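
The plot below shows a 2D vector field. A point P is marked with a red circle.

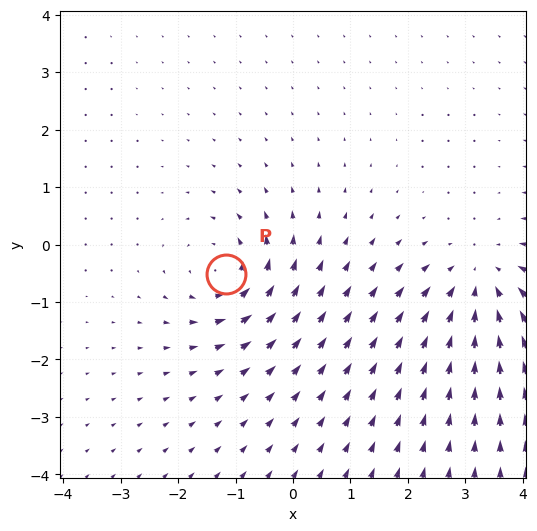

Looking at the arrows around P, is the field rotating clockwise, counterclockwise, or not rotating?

counterclockwise

Near P at (-1.2, -0.5) the arrows circulate counterclockwise. The curl (z-component) there is about +5; positive curl means counterclockwise rotation.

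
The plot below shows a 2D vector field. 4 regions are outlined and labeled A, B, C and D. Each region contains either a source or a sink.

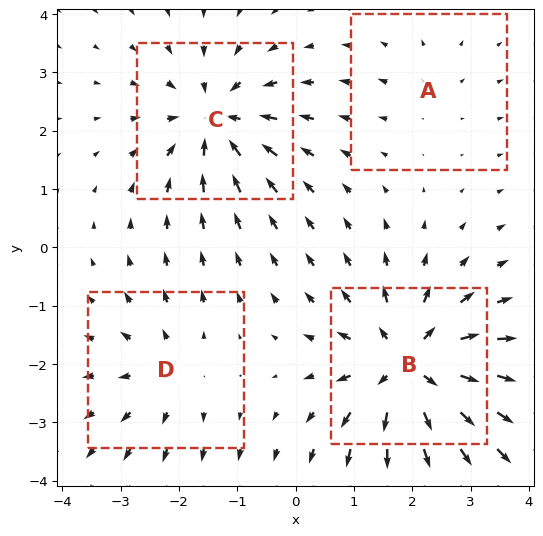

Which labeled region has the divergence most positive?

B

Divergence at each region's feature centre — A: about +2, B: about +7, C: about -6, D: about +4. Region B is most positive.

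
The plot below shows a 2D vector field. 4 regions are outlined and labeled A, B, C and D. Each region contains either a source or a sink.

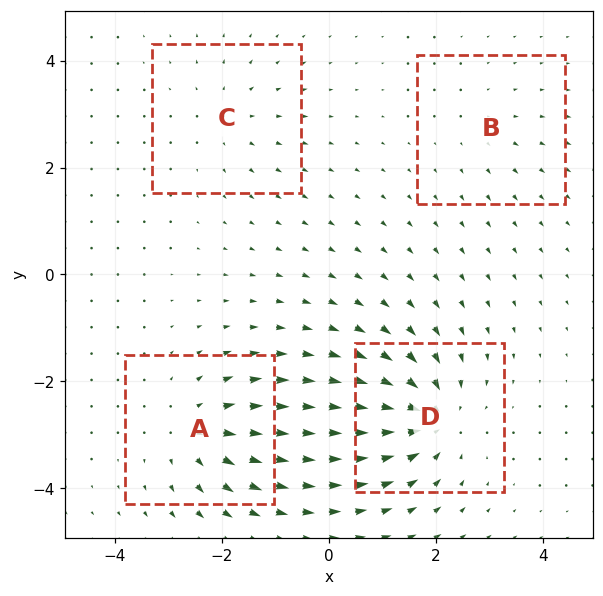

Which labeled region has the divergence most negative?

D

Divergence at each region's feature centre — A: about +6, B: about +2, C: about +4, D: about -8. Region D is most negative.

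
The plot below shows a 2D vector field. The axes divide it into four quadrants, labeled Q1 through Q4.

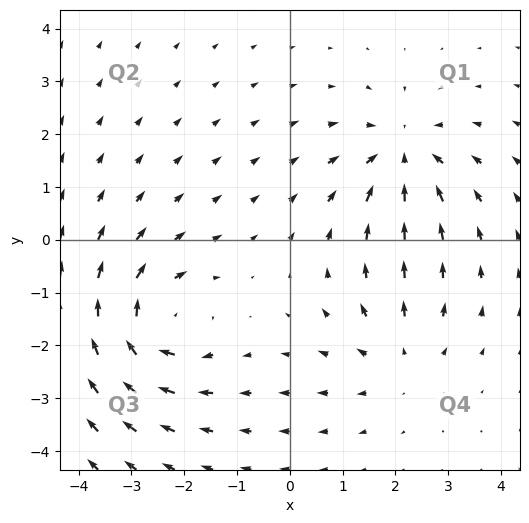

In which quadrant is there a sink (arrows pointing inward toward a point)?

Q1

The sink sits at approximately (2.1, 1.6), which lies in quadrant Q1. The divergence there is about -4, negative as expected for a sink.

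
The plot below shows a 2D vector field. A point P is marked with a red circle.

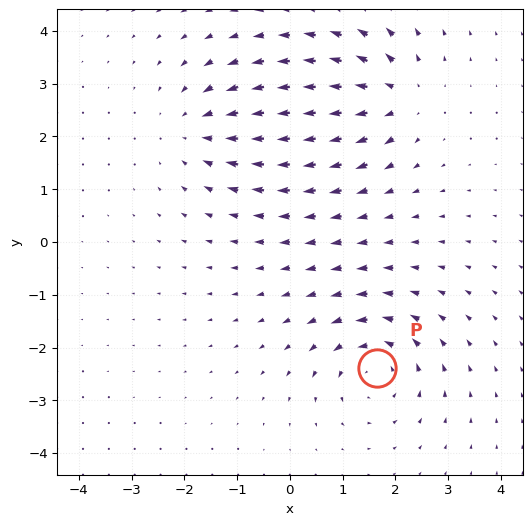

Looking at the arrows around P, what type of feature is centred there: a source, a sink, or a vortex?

vortex

At P (1.6, -2.4) the arrows circulate counterclockwise. Divergence ≈0, curl about +5 — near-zero divergence with nonzero curl is a vortex.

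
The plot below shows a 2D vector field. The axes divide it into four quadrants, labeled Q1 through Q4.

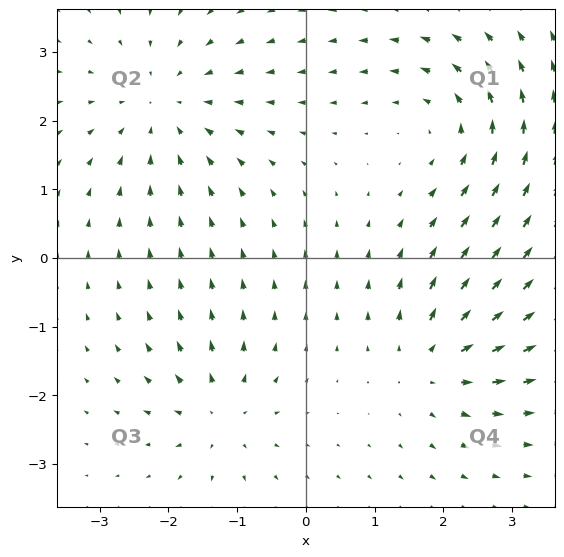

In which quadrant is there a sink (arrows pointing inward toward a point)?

The sink sits at approximately (-2.1, 2.2), which lies in quadrant Q2. The divergence there is about -4, negative as expected for a sink.

Q2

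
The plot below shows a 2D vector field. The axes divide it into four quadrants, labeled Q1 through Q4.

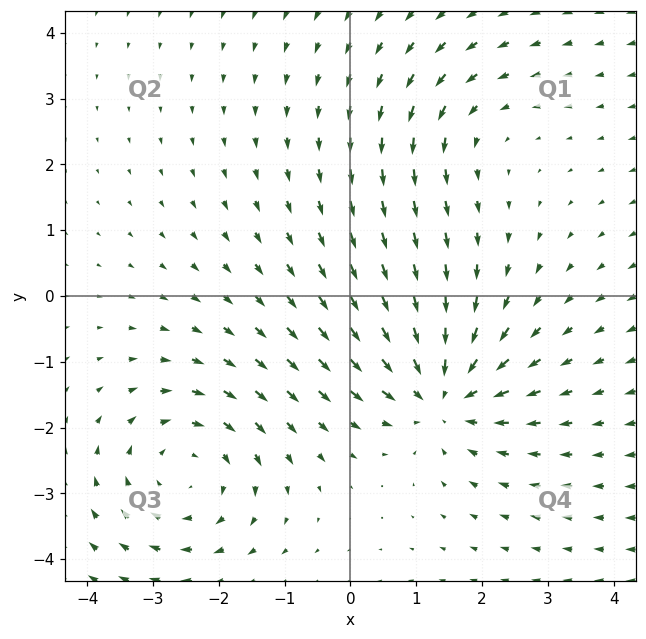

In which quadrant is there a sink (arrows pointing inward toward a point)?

The sink sits at approximately (1.4, -1.5), which lies in quadrant Q4. The divergence there is about -5, negative as expected for a sink.

Q4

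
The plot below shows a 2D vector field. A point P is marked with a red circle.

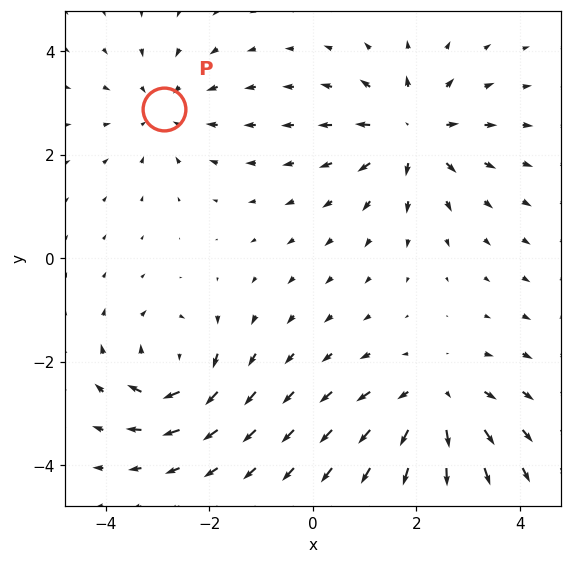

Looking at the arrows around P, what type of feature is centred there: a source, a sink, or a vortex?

At P (-2.9, 2.9) the arrows converge inward. Divergence about -3, curl ≈0 — negative divergence with near-zero curl is a sink.

sink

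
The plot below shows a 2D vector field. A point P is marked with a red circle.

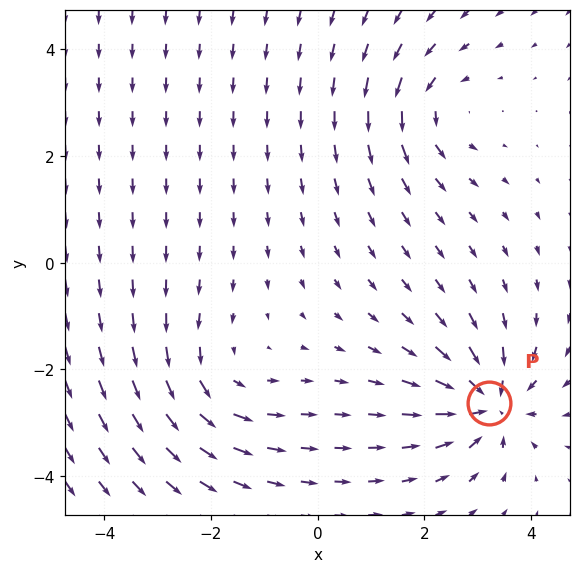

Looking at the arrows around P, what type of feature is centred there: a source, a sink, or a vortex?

sink

At P (3.2, -2.6) the arrows converge inward. Divergence about -6, curl ≈0 — negative divergence with near-zero curl is a sink.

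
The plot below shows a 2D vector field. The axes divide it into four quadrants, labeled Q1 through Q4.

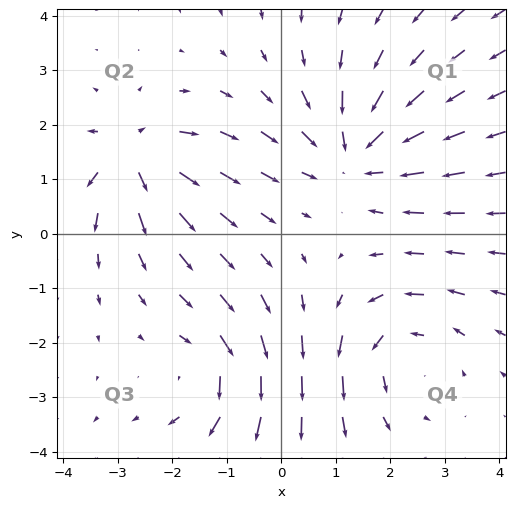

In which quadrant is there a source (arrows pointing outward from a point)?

The source sits at approximately (-2.7, 1.4), which lies in quadrant Q2. The divergence there is about +5, positive as expected for a source.

Q2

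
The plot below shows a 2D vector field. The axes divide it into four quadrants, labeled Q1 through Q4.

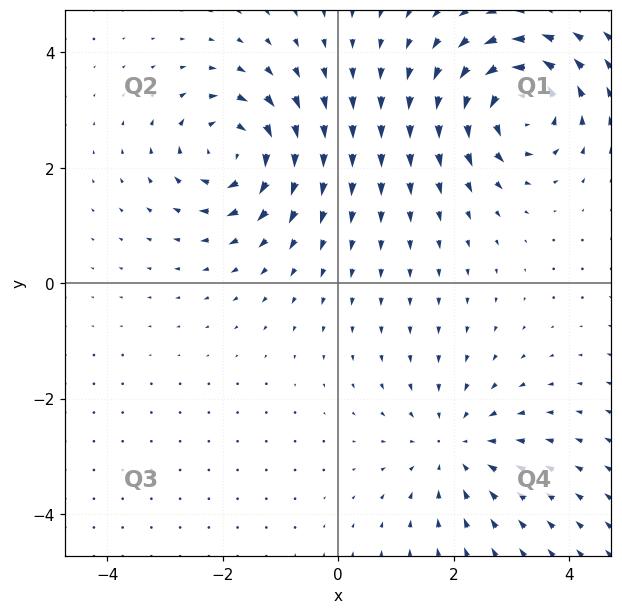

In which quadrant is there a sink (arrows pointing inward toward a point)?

Q4

The sink sits at approximately (2.0, -2.8), which lies in quadrant Q4. The divergence there is about -3, negative as expected for a sink.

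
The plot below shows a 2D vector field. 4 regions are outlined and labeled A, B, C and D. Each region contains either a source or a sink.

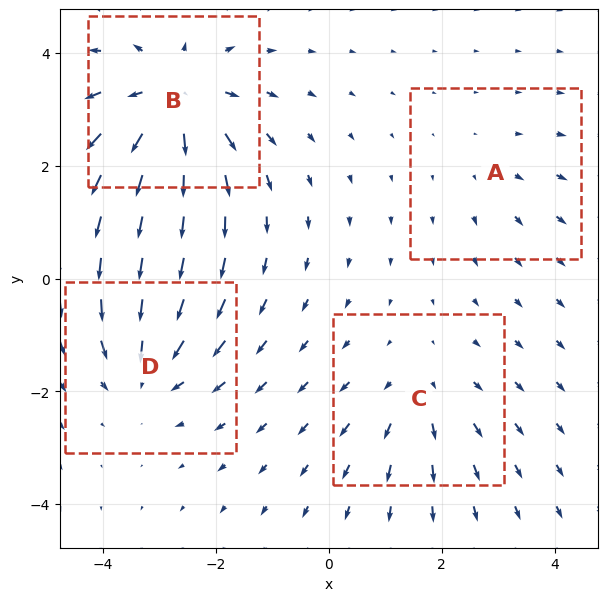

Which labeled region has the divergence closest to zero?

A

Divergence at each region's feature centre — A: about +2, B: about +6, C: about +3, D: about -4. Region A is closest to zero.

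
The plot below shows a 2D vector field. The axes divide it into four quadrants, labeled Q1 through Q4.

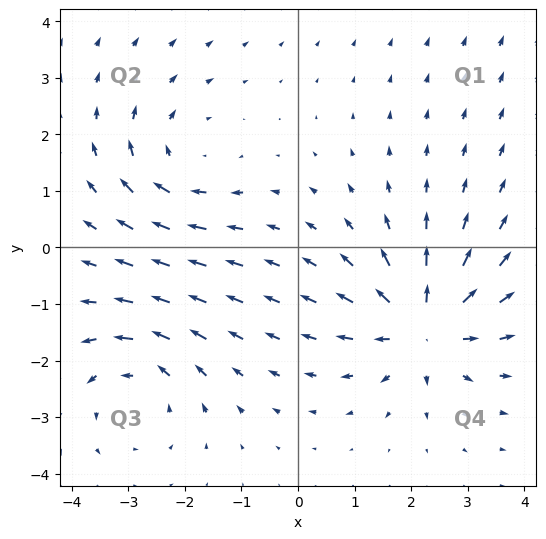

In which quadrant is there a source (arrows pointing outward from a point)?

The source sits at approximately (2.2, -1.4), which lies in quadrant Q4. The divergence there is about +6, positive as expected for a source.

Q4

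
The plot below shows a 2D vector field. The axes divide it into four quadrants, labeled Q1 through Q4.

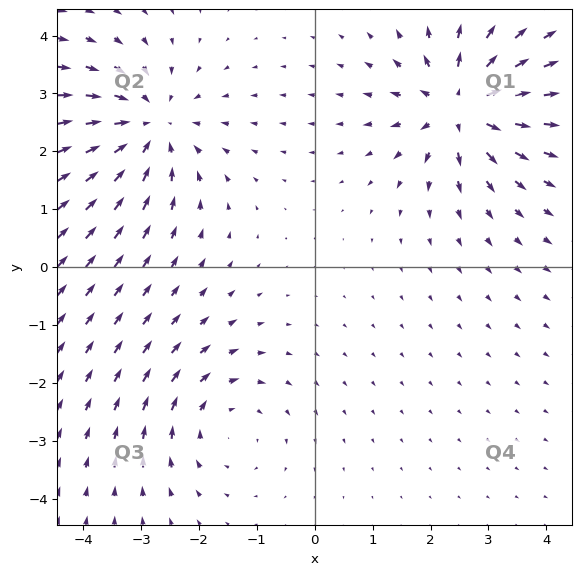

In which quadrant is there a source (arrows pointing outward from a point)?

The source sits at approximately (2.5, 2.8), which lies in quadrant Q1. The divergence there is about +6, positive as expected for a source.

Q1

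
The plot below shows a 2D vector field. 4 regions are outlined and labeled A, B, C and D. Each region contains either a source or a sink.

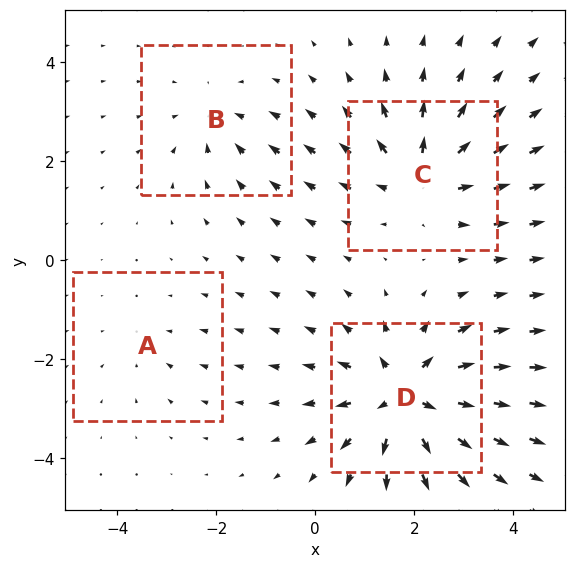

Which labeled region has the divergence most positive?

Divergence at each region's feature centre — A: about -2, B: about -3, C: about +5, D: about +7. Region D is most positive.

D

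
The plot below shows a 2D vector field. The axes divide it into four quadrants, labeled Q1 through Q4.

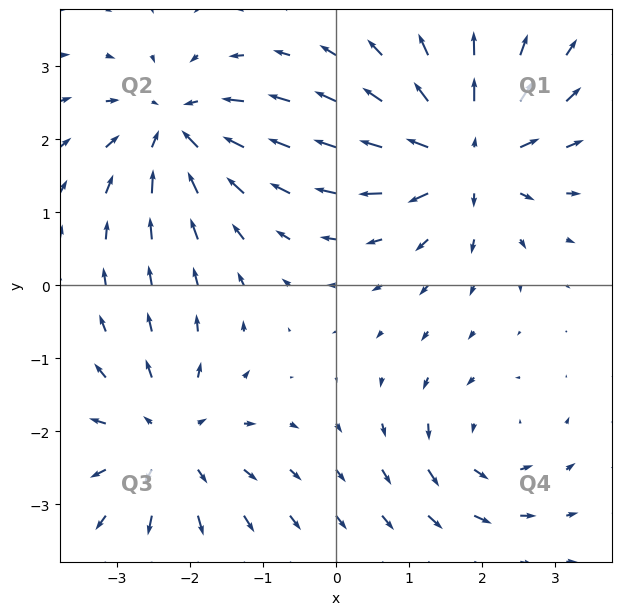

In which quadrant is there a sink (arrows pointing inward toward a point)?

Q2

The sink sits at approximately (-2.2, 2.2), which lies in quadrant Q2. The divergence there is about -5, negative as expected for a sink.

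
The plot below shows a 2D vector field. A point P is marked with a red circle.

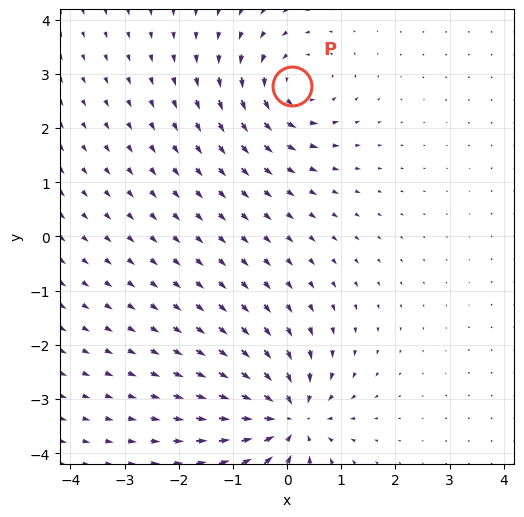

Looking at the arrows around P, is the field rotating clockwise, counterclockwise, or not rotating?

Near P at (0.1, 2.8) the arrows circulate counterclockwise. The curl (z-component) there is about +4; positive curl means counterclockwise rotation.

counterclockwise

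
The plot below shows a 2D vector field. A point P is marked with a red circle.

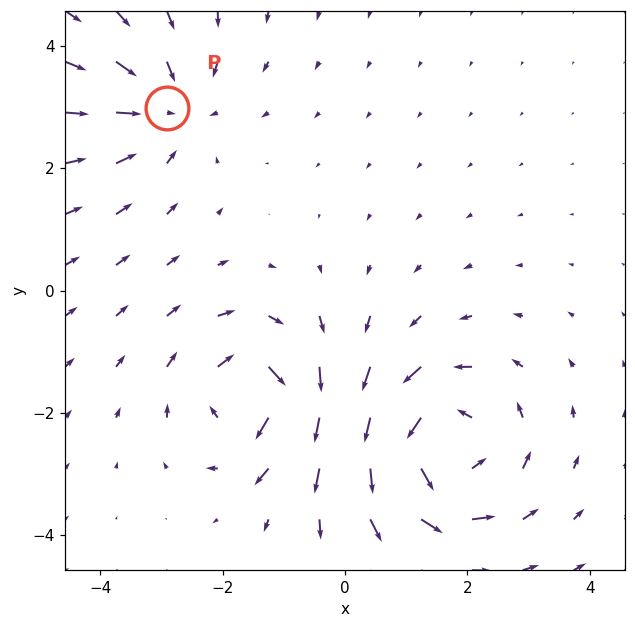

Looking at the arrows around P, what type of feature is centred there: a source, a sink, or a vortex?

At P (-2.9, 3.0) the arrows converge inward. Divergence about -3, curl ≈0 — negative divergence with near-zero curl is a sink.

sink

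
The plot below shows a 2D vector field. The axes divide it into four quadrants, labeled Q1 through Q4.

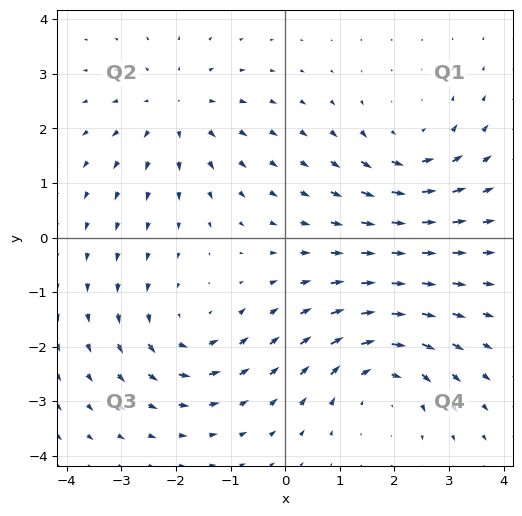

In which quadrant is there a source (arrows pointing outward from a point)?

Q2

The source sits at approximately (-2.0, 2.3), which lies in quadrant Q2. The divergence there is about +4, positive as expected for a source.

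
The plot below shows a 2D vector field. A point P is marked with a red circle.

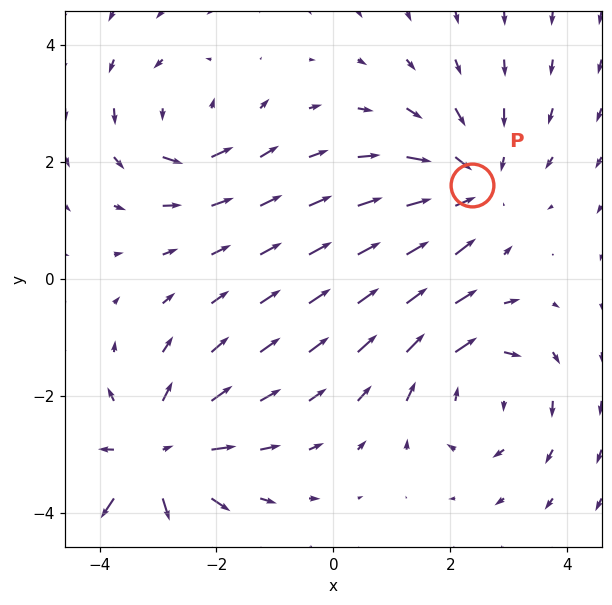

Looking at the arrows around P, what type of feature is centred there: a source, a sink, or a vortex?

sink

At P (2.4, 1.6) the arrows converge inward. Divergence about -3, curl ≈0 — negative divergence with near-zero curl is a sink.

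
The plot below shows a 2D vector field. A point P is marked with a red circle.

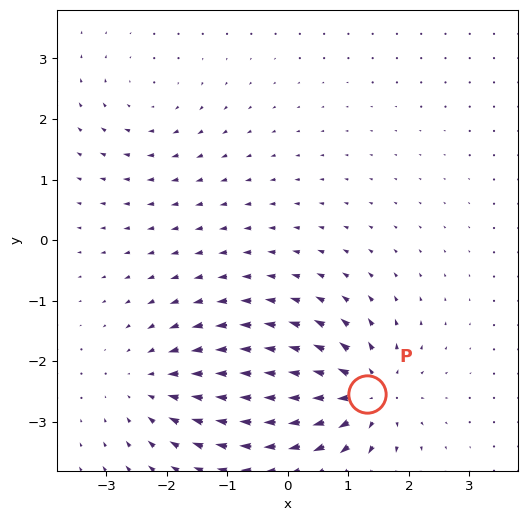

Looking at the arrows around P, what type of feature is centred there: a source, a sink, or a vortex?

source

At P (1.3, -2.5) the arrows spread outward. Divergence about +7, curl ≈0 — positive divergence with near-zero curl is a source.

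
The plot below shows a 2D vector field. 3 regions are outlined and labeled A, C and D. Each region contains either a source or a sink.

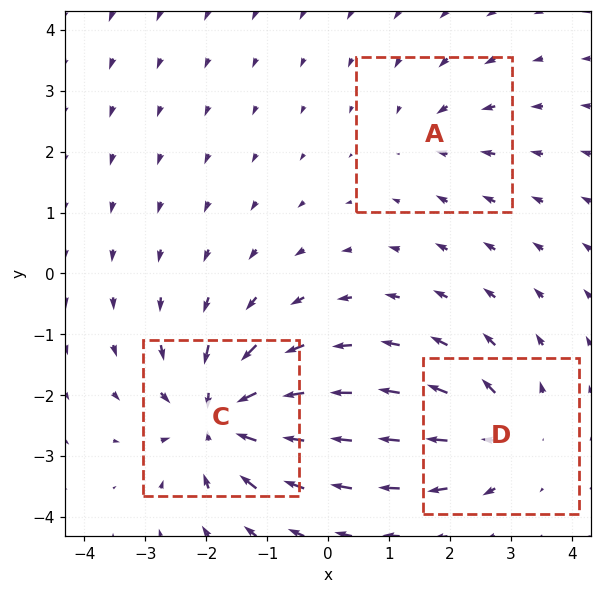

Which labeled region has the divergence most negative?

Divergence at each region's feature centre — A: about -2, C: about -6, D: about +4. Region C is most negative.

C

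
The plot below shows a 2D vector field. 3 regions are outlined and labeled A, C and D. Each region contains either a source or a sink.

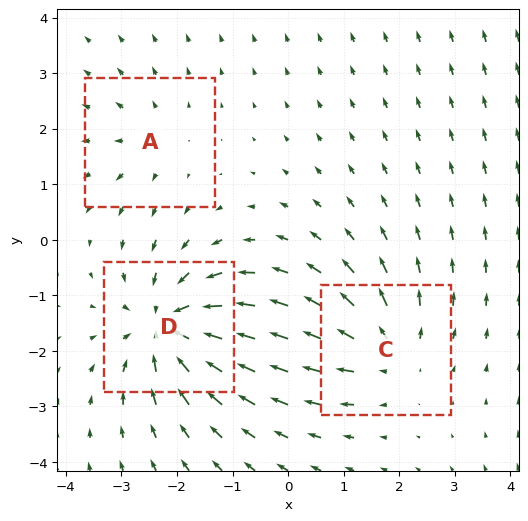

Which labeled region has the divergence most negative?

D

Divergence at each region's feature centre — A: about +2, C: about +4, D: about -5. Region D is most negative.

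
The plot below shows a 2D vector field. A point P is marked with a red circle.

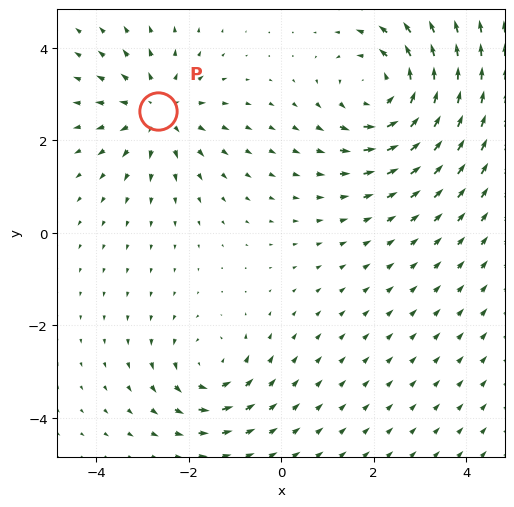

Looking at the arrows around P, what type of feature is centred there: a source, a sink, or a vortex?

source

At P (-2.7, 2.6) the arrows spread outward. Divergence about +3, curl ≈0 — positive divergence with near-zero curl is a source.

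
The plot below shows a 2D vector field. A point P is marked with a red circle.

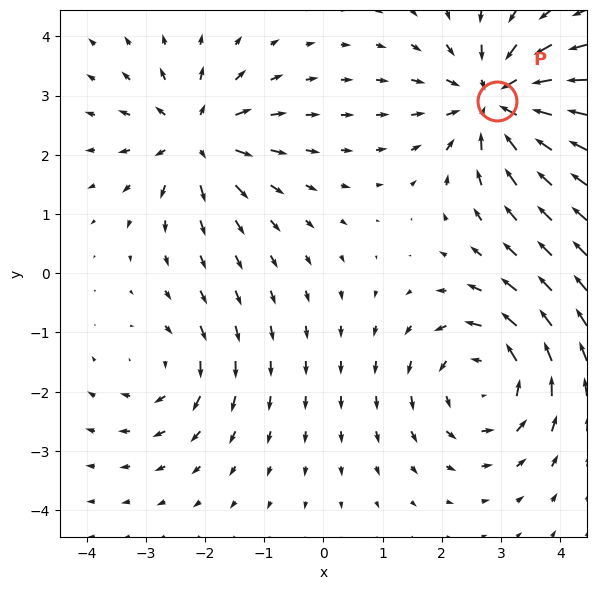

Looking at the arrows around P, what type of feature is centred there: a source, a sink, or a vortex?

sink

At P (2.9, 2.9) the arrows converge inward. Divergence about -5, curl ≈0 — negative divergence with near-zero curl is a sink.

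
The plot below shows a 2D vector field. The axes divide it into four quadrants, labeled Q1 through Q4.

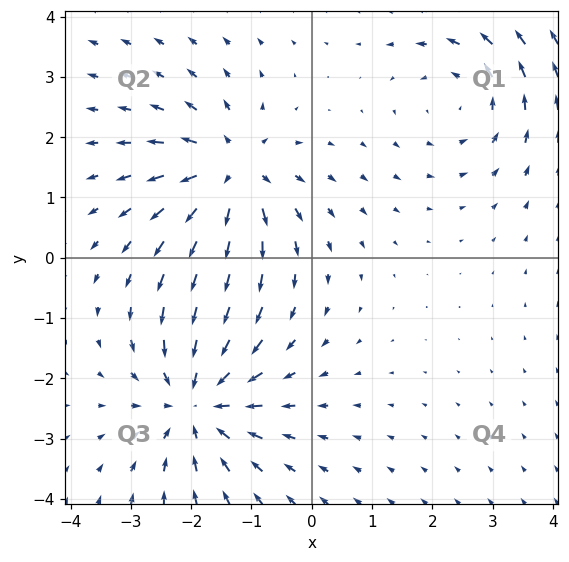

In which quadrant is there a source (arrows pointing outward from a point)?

The source sits at approximately (-1.3, 1.4), which lies in quadrant Q2. The divergence there is about +4, positive as expected for a source.

Q2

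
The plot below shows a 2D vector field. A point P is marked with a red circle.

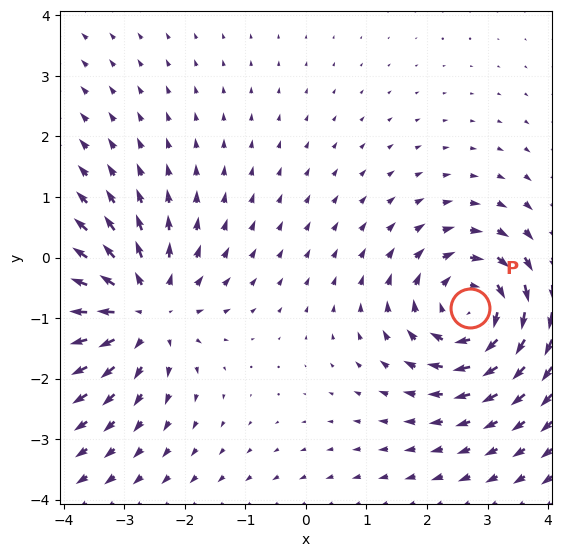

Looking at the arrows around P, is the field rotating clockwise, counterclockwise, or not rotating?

clockwise

Near P at (2.7, -0.8) the arrows circulate clockwise. The curl (z-component) there is about -3; negative curl means clockwise rotation.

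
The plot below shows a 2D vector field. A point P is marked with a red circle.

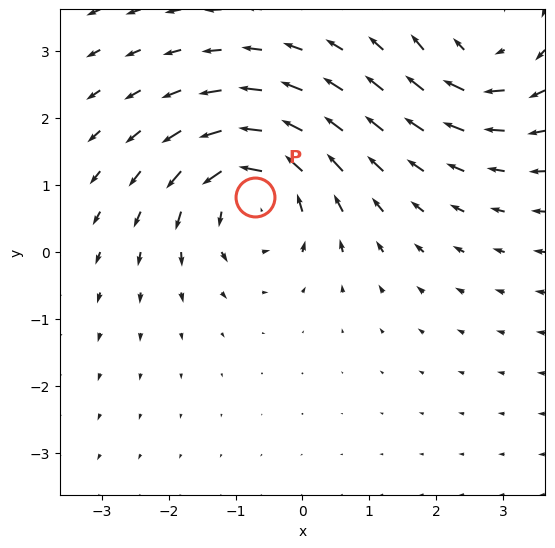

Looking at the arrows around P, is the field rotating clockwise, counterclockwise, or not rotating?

Near P at (-0.7, 0.8) the arrows circulate counterclockwise. The curl (z-component) there is about +5; positive curl means counterclockwise rotation.

counterclockwise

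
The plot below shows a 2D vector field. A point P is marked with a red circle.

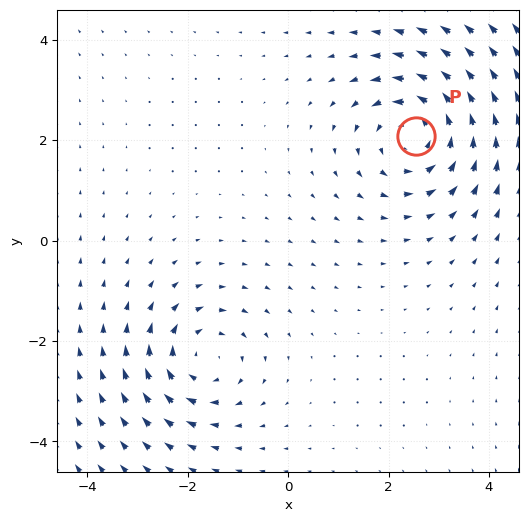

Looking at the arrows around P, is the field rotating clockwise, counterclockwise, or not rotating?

Near P at (2.5, 2.1) the arrows circulate counterclockwise. The curl (z-component) there is about +4; positive curl means counterclockwise rotation.

counterclockwise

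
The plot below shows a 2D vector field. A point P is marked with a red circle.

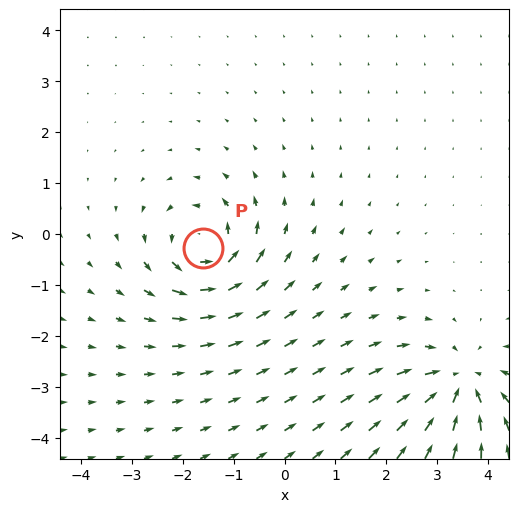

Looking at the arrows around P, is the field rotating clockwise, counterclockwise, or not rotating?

Near P at (-1.6, -0.3) the arrows circulate counterclockwise. The curl (z-component) there is about +4; positive curl means counterclockwise rotation.

counterclockwise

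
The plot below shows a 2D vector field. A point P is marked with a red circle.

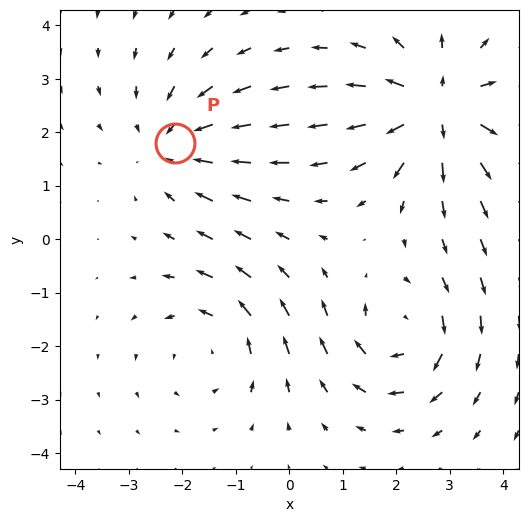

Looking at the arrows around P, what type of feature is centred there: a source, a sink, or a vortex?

sink

At P (-2.1, 1.8) the arrows converge inward. Divergence about -3, curl ≈0 — negative divergence with near-zero curl is a sink.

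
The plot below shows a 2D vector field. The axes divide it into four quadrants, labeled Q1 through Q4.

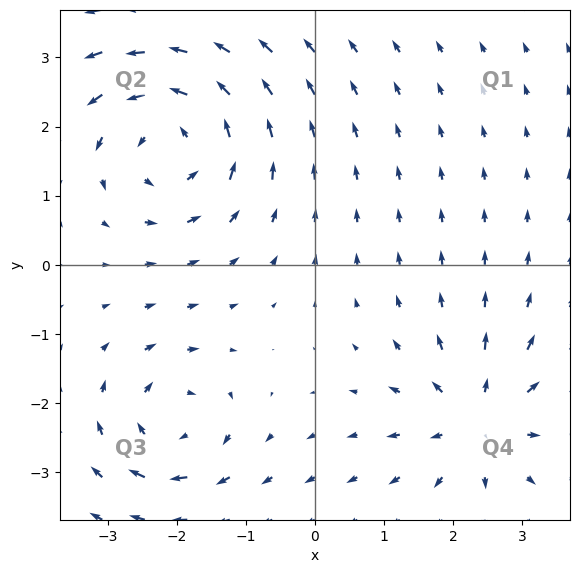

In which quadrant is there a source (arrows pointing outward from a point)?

Q4

The source sits at approximately (2.4, -2.2), which lies in quadrant Q4. The divergence there is about +4, positive as expected for a source.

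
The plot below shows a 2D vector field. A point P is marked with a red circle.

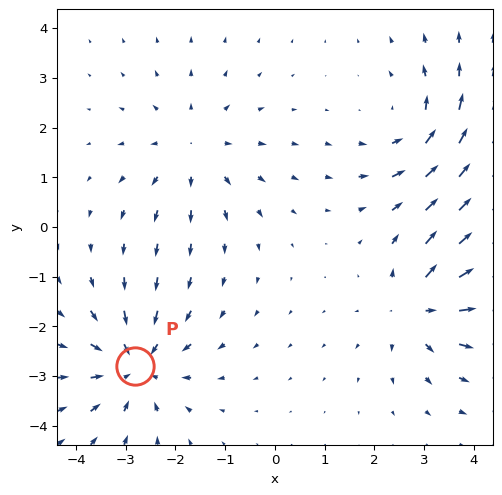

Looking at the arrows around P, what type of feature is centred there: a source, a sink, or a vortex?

sink

At P (-2.8, -2.8) the arrows converge inward. Divergence about -5, curl ≈0 — negative divergence with near-zero curl is a sink.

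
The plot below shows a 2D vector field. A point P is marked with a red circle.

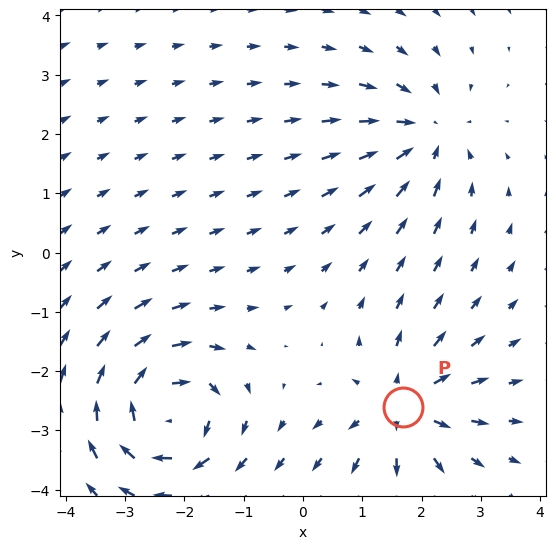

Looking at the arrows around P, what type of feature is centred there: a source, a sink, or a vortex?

source

At P (1.7, -2.6) the arrows spread outward. Divergence about +4, curl ≈0 — positive divergence with near-zero curl is a source.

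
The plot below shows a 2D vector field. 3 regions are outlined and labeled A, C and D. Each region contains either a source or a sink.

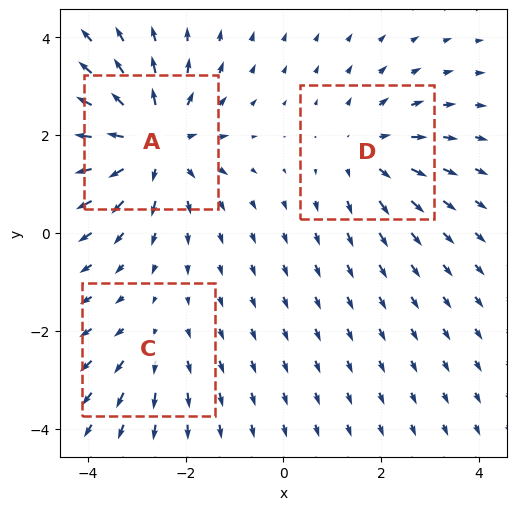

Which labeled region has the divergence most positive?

A

Divergence at each region's feature centre — A: about +5, C: about +2, D: about +3. Region A is most positive.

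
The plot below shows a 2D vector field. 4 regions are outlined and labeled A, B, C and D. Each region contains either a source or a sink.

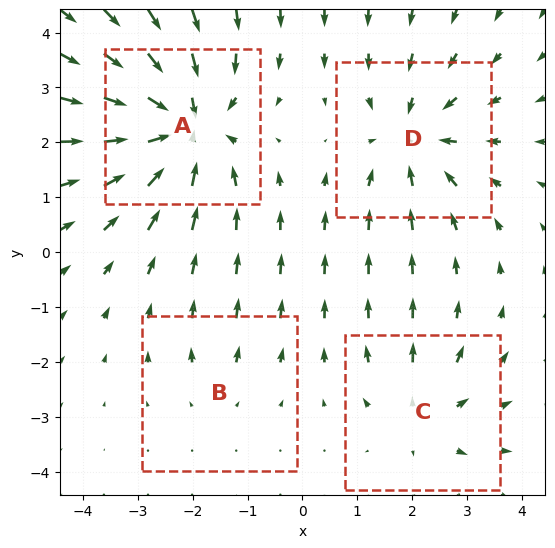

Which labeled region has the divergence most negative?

A

Divergence at each region's feature centre — A: about -6, B: about +2, C: about +3, D: about -4. Region A is most negative.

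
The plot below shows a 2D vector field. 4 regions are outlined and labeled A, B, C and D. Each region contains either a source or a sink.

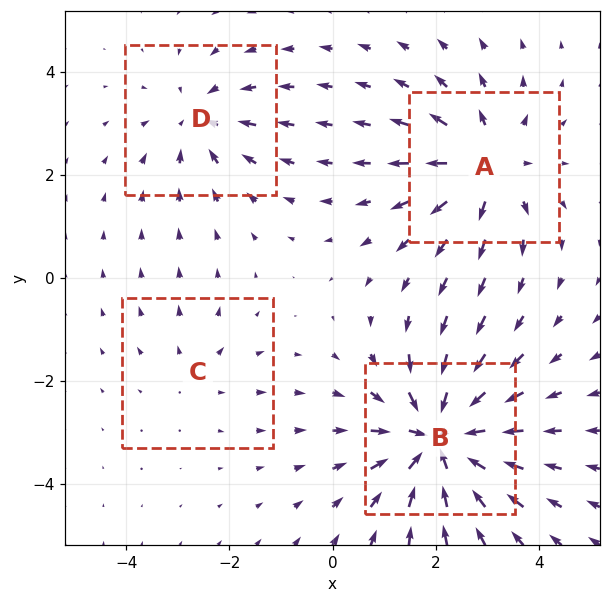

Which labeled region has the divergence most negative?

B

Divergence at each region's feature centre — A: about +5, B: about -7, C: about +2, D: about -4. Region B is most negative.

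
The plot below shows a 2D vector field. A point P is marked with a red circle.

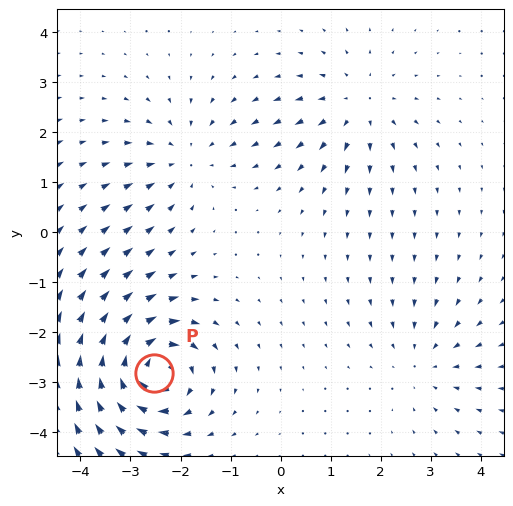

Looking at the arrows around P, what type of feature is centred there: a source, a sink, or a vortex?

At P (-2.5, -2.8) the arrows circulate clockwise. Divergence ≈0, curl about -7 — near-zero divergence with nonzero curl is a vortex.

vortex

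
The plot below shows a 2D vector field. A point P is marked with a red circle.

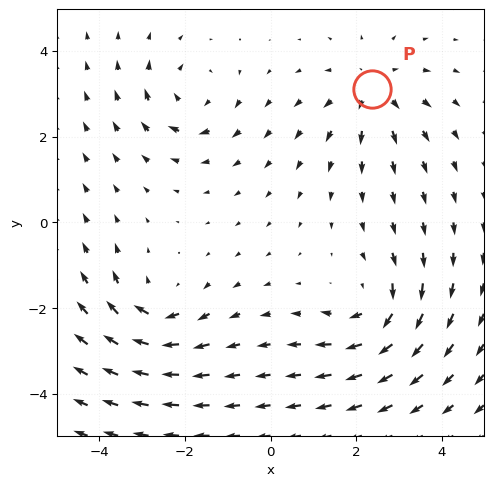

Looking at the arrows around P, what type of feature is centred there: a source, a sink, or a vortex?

At P (2.4, 3.1) the arrows spread outward. Divergence about +4, curl ≈0 — positive divergence with near-zero curl is a source.

source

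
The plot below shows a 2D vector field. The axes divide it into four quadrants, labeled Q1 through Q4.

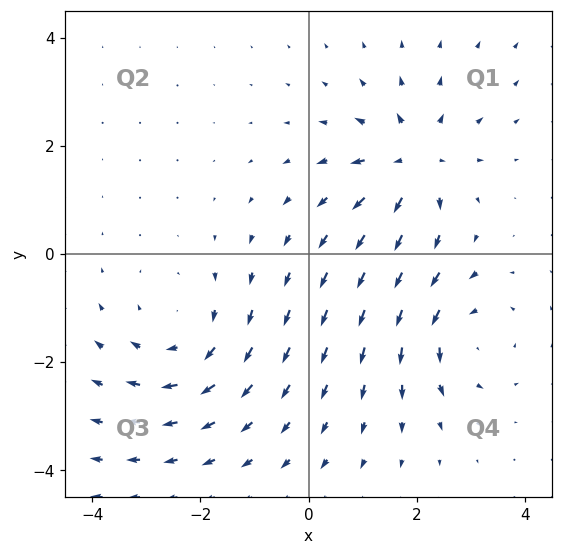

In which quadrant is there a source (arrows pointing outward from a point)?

Q1

The source sits at approximately (1.9, 1.7), which lies in quadrant Q1. The divergence there is about +4, positive as expected for a source.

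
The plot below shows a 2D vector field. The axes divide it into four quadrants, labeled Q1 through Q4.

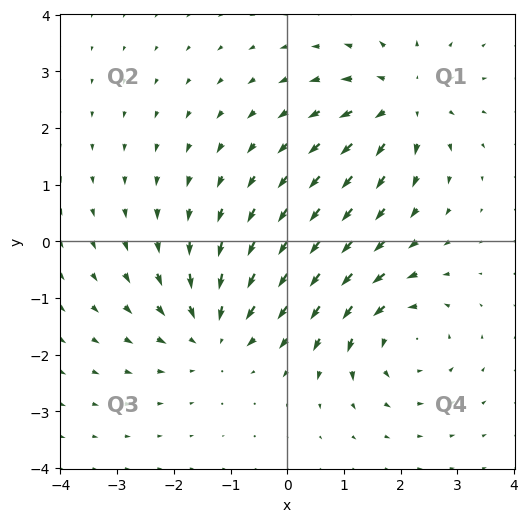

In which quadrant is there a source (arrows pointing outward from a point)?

The source sits at approximately (2.0, 2.5), which lies in quadrant Q1. The divergence there is about +5, positive as expected for a source.

Q1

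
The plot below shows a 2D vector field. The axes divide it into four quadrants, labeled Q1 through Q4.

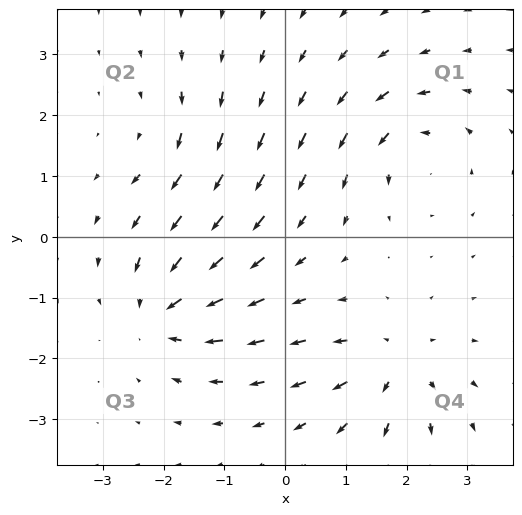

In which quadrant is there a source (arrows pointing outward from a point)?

The source sits at approximately (1.8, -2.1), which lies in quadrant Q4. The divergence there is about +6, positive as expected for a source.

Q4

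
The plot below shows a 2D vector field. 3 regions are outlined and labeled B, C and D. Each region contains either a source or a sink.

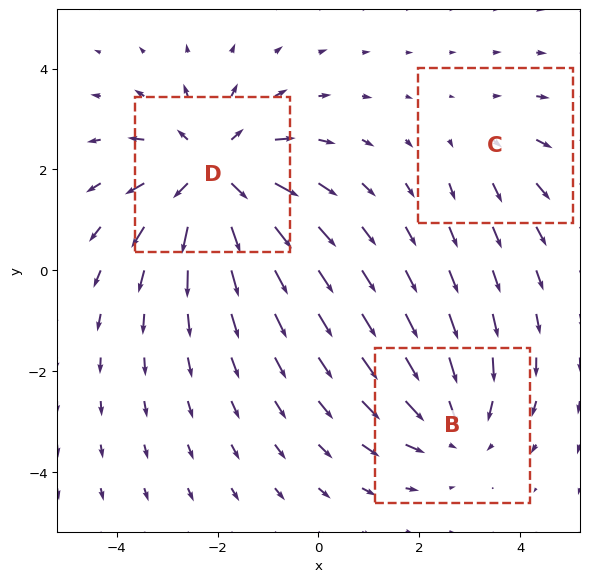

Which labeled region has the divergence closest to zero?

C

Divergence at each region's feature centre — B: about -3, C: about +2, D: about +5. Region C is closest to zero.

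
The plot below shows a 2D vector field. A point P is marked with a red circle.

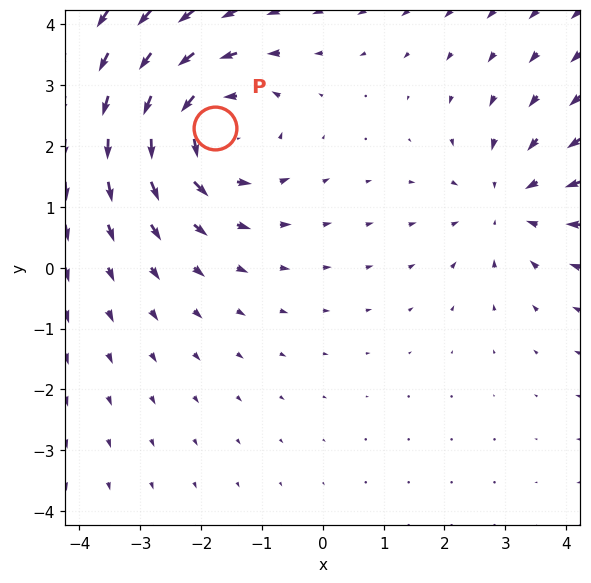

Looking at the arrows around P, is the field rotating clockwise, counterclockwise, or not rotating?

counterclockwise

Near P at (-1.8, 2.3) the arrows circulate counterclockwise. The curl (z-component) there is about +4; positive curl means counterclockwise rotation.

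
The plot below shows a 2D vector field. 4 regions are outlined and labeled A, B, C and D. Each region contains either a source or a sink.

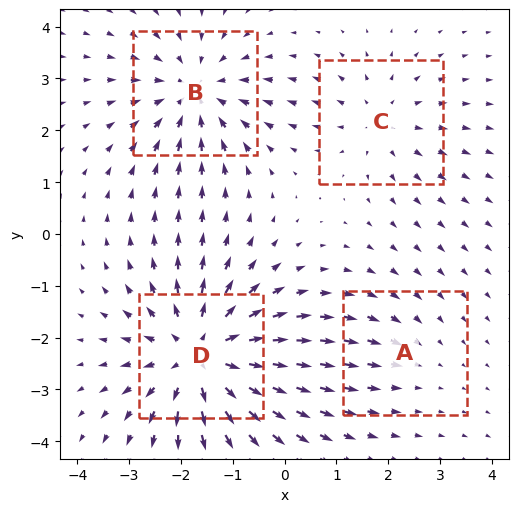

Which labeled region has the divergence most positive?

D

Divergence at each region's feature centre — A: about -2, B: about -4, C: about +3, D: about +6. Region D is most positive.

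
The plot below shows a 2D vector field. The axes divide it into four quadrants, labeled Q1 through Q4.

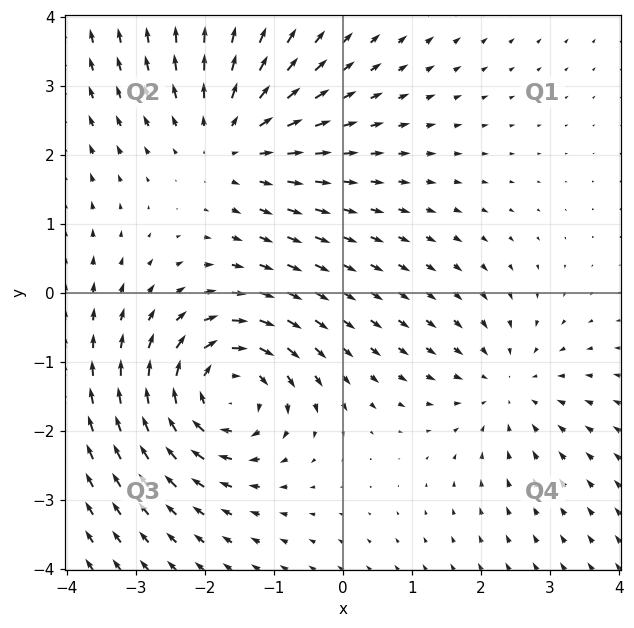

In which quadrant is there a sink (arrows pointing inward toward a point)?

The sink sits at approximately (2.4, -1.4), which lies in quadrant Q4. The divergence there is about -2, negative as expected for a sink.

Q4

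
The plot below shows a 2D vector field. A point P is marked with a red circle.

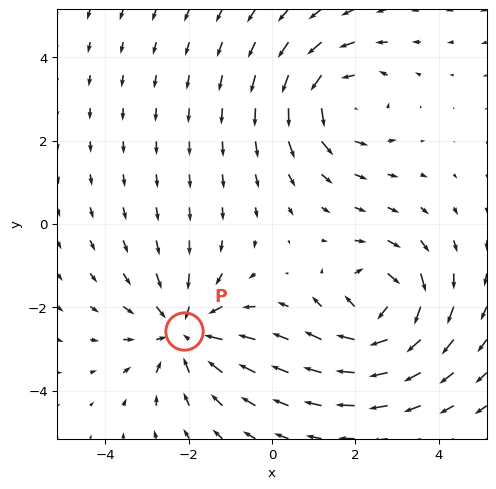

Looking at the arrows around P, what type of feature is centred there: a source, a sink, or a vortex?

At P (-2.1, -2.6) the arrows converge inward. Divergence about -3, curl ≈0 — negative divergence with near-zero curl is a sink.

sink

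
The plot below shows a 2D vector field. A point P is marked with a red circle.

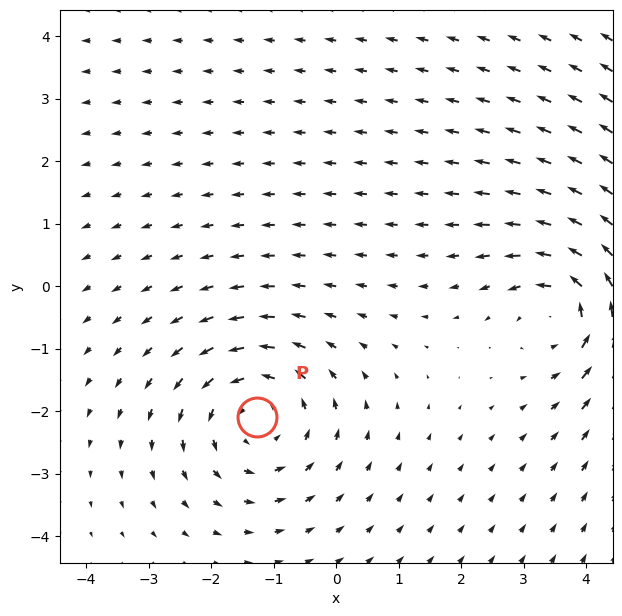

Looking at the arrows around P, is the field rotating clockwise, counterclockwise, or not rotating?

Near P at (-1.3, -2.1) the arrows circulate counterclockwise. The curl (z-component) there is about +4; positive curl means counterclockwise rotation.

counterclockwise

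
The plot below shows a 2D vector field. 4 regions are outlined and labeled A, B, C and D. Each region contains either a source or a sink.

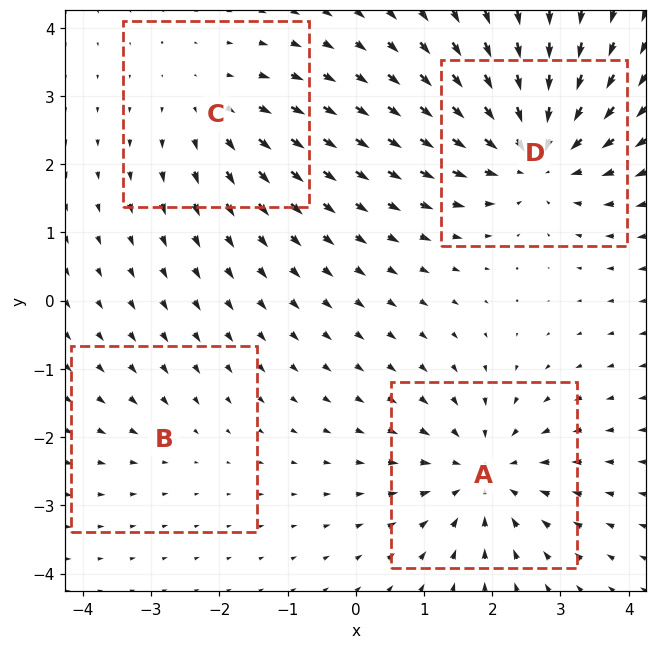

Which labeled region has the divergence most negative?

Divergence at each region's feature centre — A: about -5, B: about -2, C: about +3, D: about -6. Region D is most negative.

D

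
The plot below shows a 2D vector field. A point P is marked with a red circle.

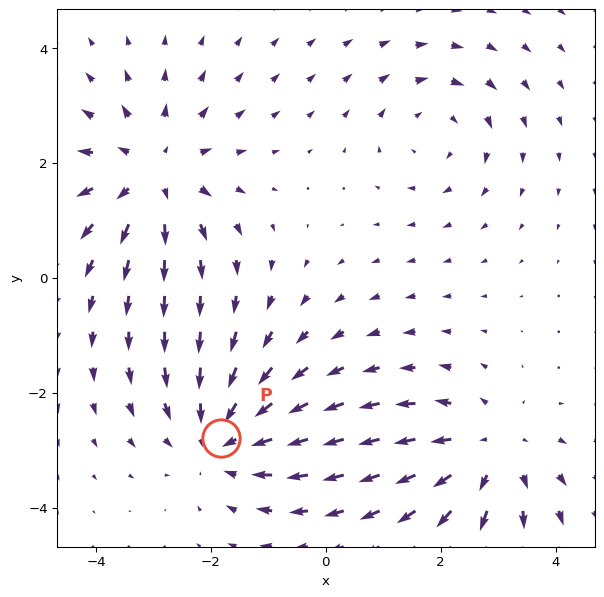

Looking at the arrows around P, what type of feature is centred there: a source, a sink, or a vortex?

At P (-1.8, -2.8) the arrows converge inward. Divergence about -3, curl ≈0 — negative divergence with near-zero curl is a sink.

sink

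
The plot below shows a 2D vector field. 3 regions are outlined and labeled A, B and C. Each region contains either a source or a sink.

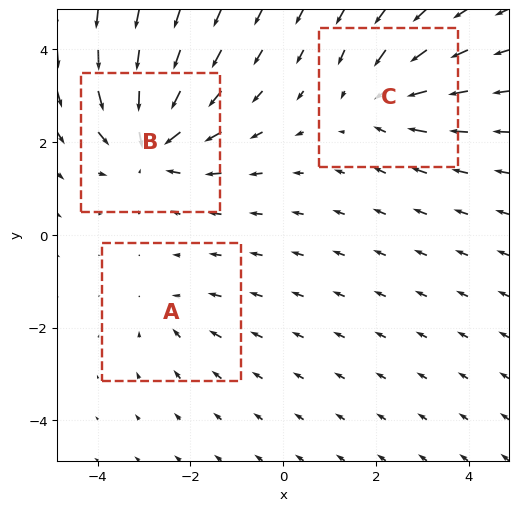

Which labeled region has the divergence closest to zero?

Divergence at each region's feature centre — A: about -2, B: about -5, C: about -3. Region A is closest to zero.

A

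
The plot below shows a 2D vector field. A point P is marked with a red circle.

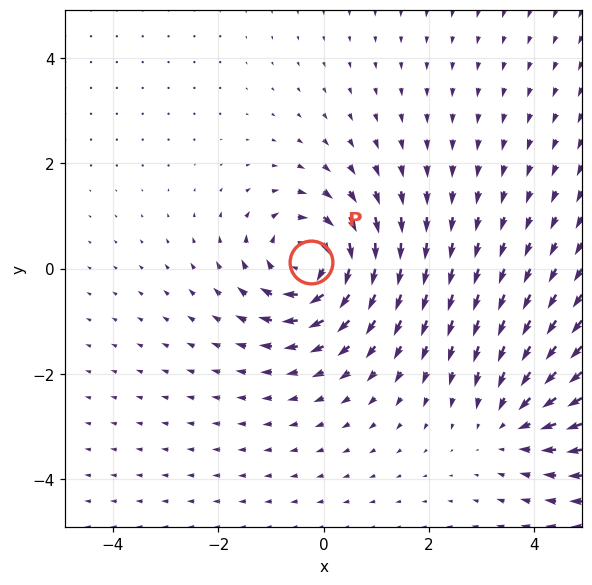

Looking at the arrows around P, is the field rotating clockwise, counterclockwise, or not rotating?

Near P at (-0.2, 0.1) the arrows circulate clockwise. The curl (z-component) there is about -5; negative curl means clockwise rotation.

clockwise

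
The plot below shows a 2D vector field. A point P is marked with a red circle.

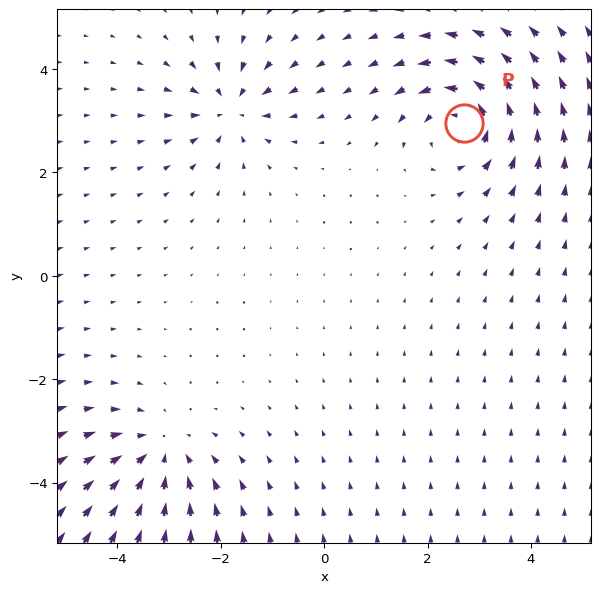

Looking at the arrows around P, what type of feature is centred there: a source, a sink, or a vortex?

At P (2.7, 3.0) the arrows circulate counterclockwise. Divergence ≈0, curl about +5 — near-zero divergence with nonzero curl is a vortex.

vortex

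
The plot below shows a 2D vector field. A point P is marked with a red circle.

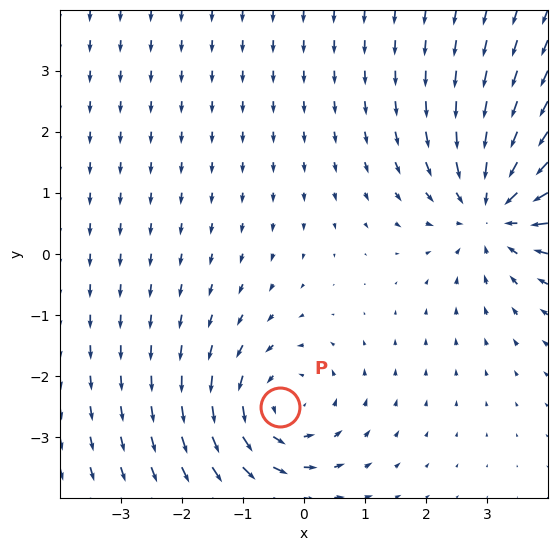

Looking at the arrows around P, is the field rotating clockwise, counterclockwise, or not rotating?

Near P at (-0.4, -2.5) the arrows circulate counterclockwise. The curl (z-component) there is about +3; positive curl means counterclockwise rotation.

counterclockwise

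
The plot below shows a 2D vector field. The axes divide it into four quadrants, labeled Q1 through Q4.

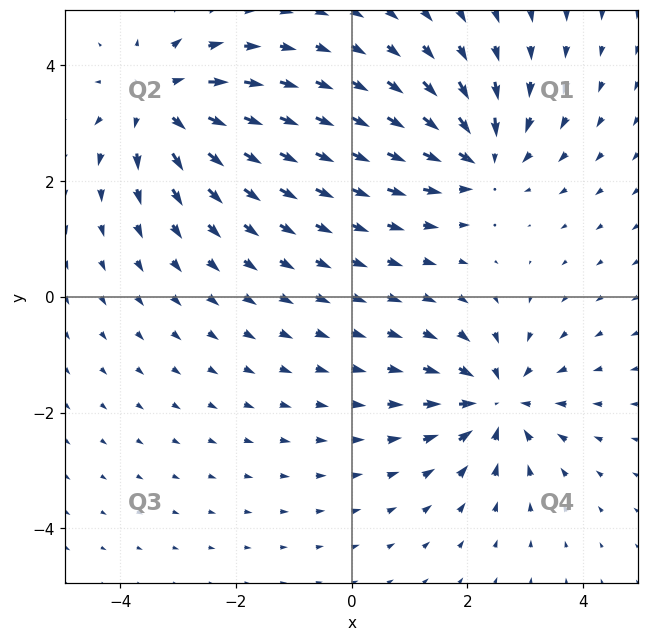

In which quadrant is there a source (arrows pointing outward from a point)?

Q2

The source sits at approximately (-3.3, 3.3), which lies in quadrant Q2. The divergence there is about +5, positive as expected for a source.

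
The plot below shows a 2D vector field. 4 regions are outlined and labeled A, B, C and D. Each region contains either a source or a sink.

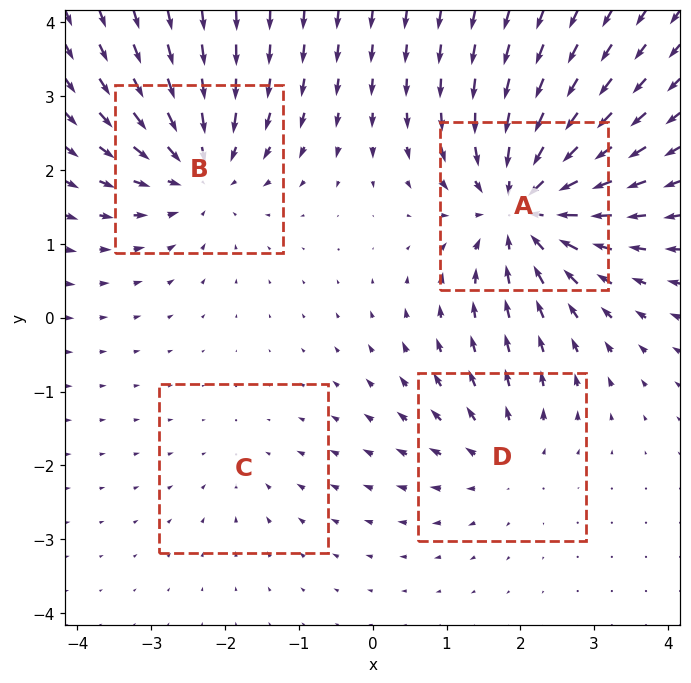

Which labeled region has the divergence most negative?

Divergence at each region's feature centre — A: about -7, B: about -5, C: about -2, D: about +3. Region A is most negative.

A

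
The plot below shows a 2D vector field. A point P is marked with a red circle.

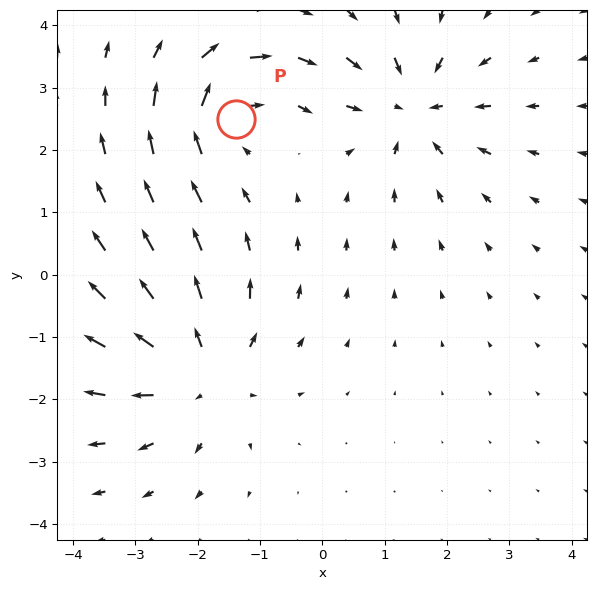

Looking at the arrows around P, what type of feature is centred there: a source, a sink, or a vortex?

vortex

At P (-1.4, 2.5) the arrows circulate clockwise. Divergence ≈0, curl about -5 — near-zero divergence with nonzero curl is a vortex.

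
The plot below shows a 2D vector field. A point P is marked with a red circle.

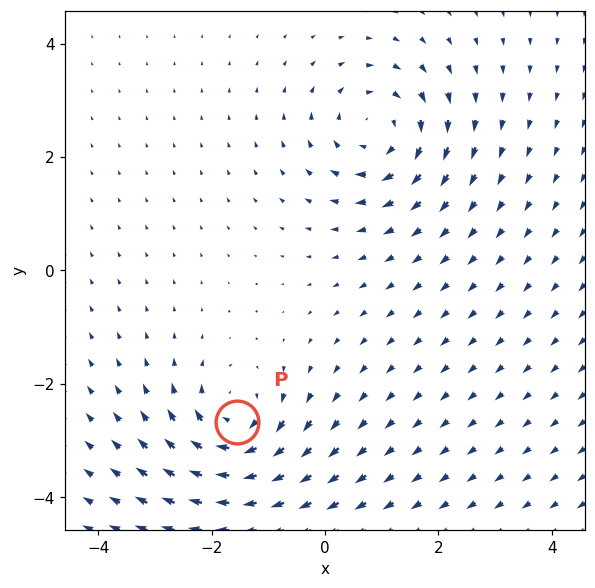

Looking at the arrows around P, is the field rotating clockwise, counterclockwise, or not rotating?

Near P at (-1.6, -2.7) the arrows circulate clockwise. The curl (z-component) there is about -5; negative curl means clockwise rotation.

clockwise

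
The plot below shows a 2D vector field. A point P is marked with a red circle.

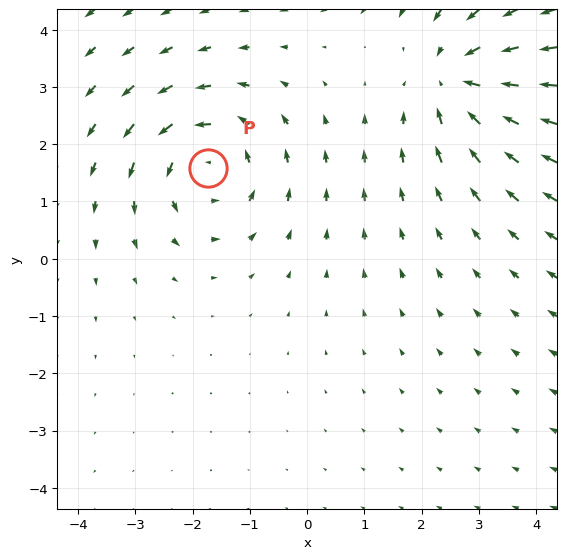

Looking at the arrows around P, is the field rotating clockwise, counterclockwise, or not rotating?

Near P at (-1.7, 1.6) the arrows circulate counterclockwise. The curl (z-component) there is about +3; positive curl means counterclockwise rotation.

counterclockwise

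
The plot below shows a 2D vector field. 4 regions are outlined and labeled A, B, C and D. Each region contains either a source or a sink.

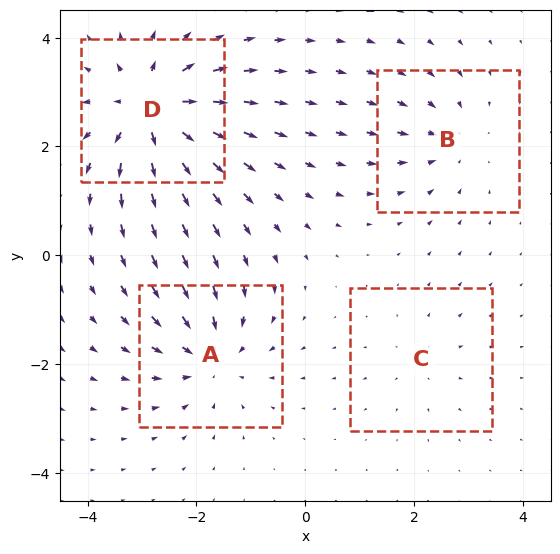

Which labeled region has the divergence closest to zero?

C

Divergence at each region's feature centre — A: about -5, B: about -3, C: about +2, D: about +7. Region C is closest to zero.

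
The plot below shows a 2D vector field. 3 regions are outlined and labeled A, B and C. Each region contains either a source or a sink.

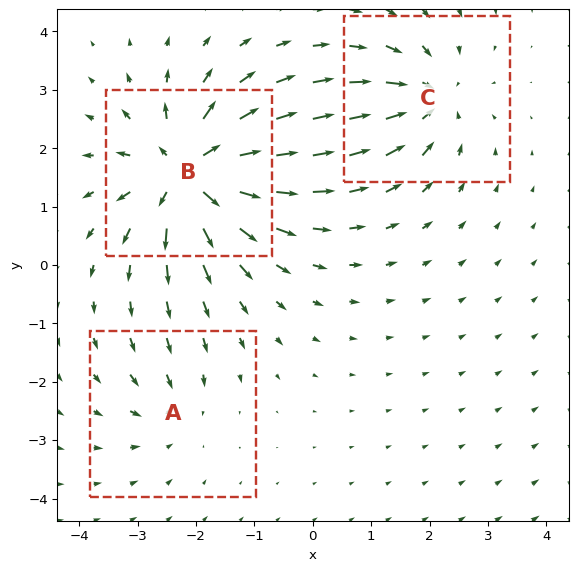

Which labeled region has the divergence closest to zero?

A

Divergence at each region's feature centre — A: about -2, B: about +6, C: about -4. Region A is closest to zero.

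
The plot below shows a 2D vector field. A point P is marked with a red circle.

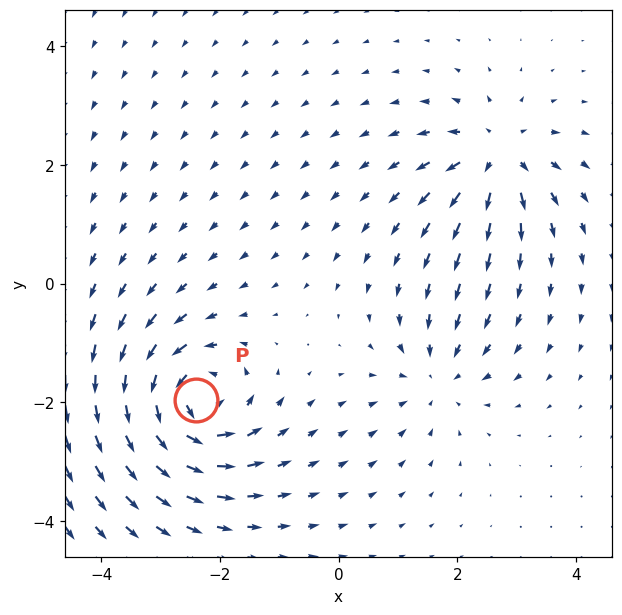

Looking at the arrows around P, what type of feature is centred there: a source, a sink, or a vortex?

vortex

At P (-2.4, -2.0) the arrows circulate counterclockwise. Divergence ≈0, curl about +6 — near-zero divergence with nonzero curl is a vortex.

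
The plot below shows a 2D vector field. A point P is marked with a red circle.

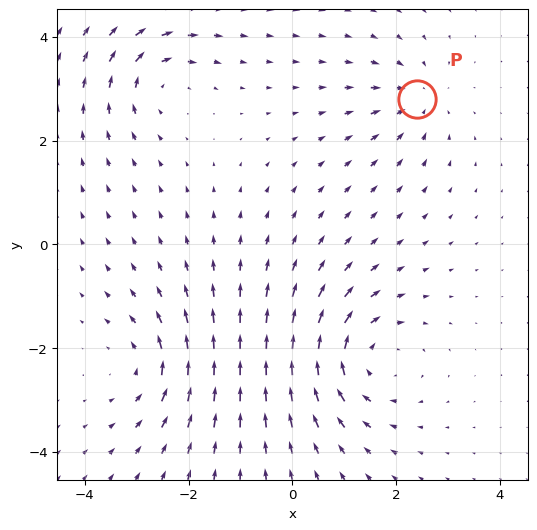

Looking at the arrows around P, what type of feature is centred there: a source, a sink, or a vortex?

At P (2.4, 2.8) the arrows converge inward. Divergence about -3, curl ≈0 — negative divergence with near-zero curl is a sink.

sink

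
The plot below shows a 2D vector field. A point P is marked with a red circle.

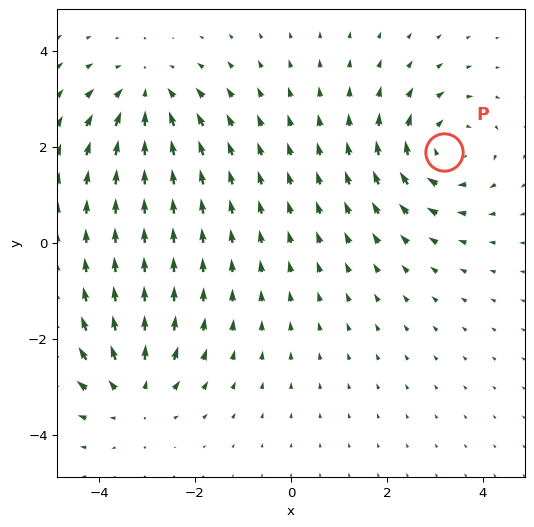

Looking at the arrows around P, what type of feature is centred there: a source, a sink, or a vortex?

At P (3.2, 1.9) the arrows circulate clockwise. Divergence ≈0, curl about -5 — near-zero divergence with nonzero curl is a vortex.

vortex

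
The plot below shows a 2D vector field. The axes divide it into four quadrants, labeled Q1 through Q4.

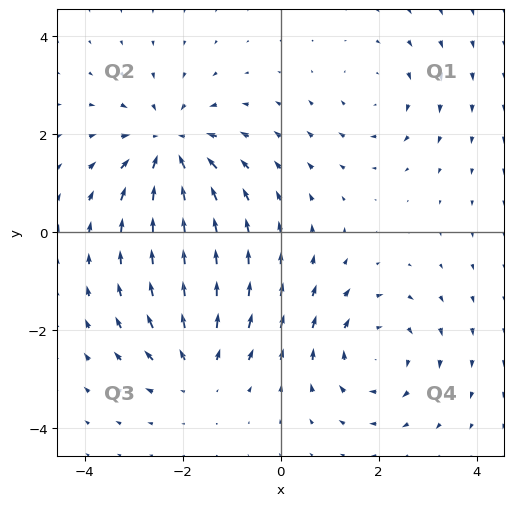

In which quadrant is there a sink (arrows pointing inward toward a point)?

Q2

The sink sits at approximately (-2.3, 1.7), which lies in quadrant Q2. The divergence there is about -4, negative as expected for a sink.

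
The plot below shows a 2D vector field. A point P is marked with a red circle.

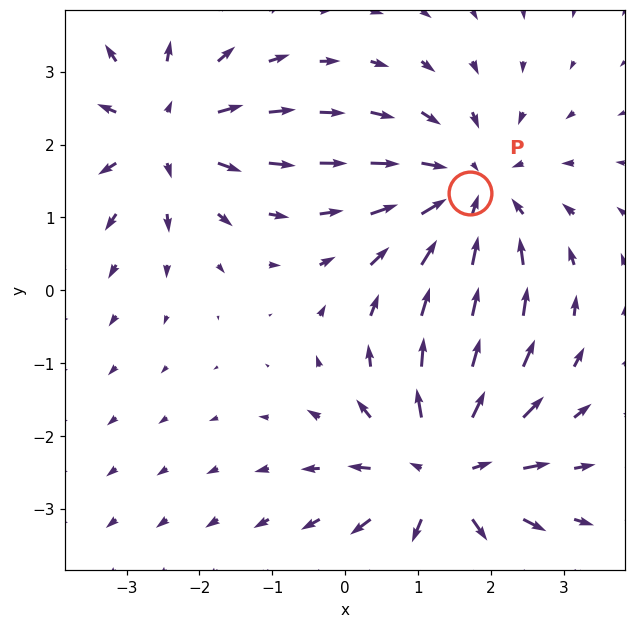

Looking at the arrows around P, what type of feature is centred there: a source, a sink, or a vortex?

At P (1.7, 1.3) the arrows converge inward. Divergence about -4, curl ≈0 — negative divergence with near-zero curl is a sink.

sink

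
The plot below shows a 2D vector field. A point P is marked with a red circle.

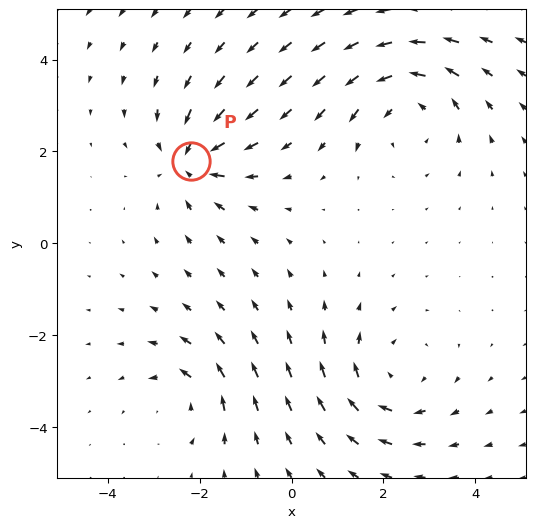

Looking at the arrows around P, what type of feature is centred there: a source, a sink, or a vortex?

At P (-2.2, 1.8) the arrows converge inward. Divergence about -5, curl ≈0 — negative divergence with near-zero curl is a sink.

sink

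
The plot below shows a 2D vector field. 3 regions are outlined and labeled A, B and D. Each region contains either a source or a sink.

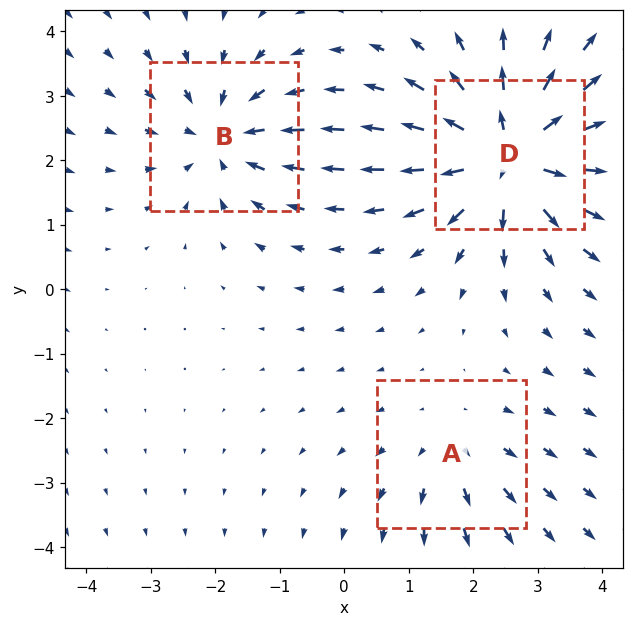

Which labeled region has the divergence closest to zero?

A

Divergence at each region's feature centre — A: about +2, B: about -4, D: about +6. Region A is closest to zero.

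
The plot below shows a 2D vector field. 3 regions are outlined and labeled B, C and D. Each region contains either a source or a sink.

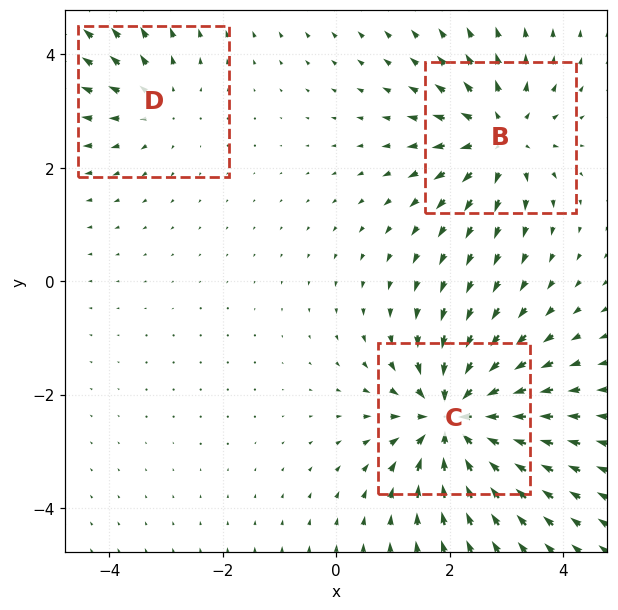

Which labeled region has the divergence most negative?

C

Divergence at each region's feature centre — B: about +4, C: about -5, D: about +2. Region C is most negative.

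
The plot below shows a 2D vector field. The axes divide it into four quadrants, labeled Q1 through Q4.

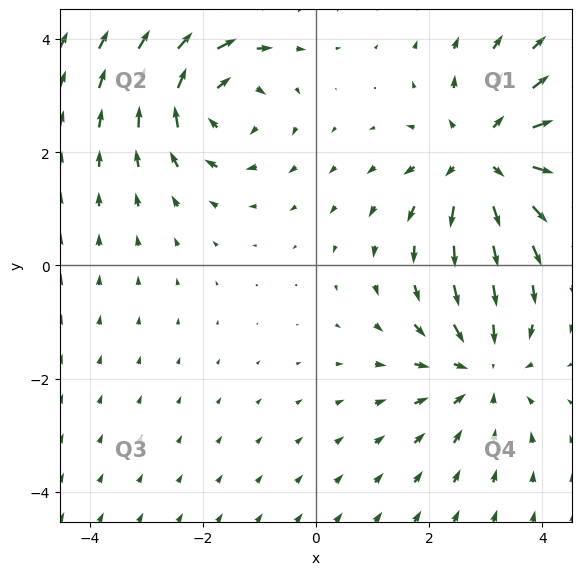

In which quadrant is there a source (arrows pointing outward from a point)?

The source sits at approximately (3.0, 1.9), which lies in quadrant Q1. The divergence there is about +3, positive as expected for a source.

Q1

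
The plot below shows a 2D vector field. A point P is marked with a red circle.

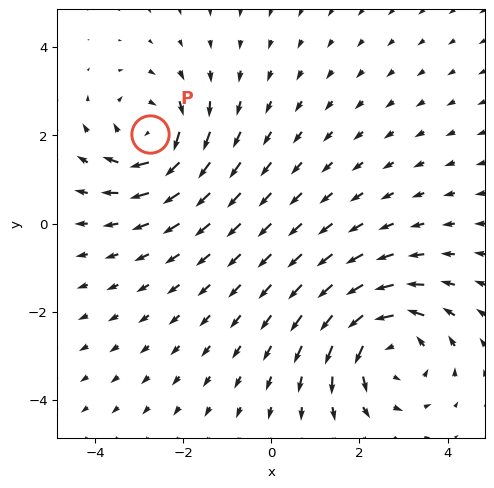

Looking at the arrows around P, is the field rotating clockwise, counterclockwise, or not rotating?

clockwise

Near P at (-2.8, 2.0) the arrows circulate clockwise. The curl (z-component) there is about -4; negative curl means clockwise rotation.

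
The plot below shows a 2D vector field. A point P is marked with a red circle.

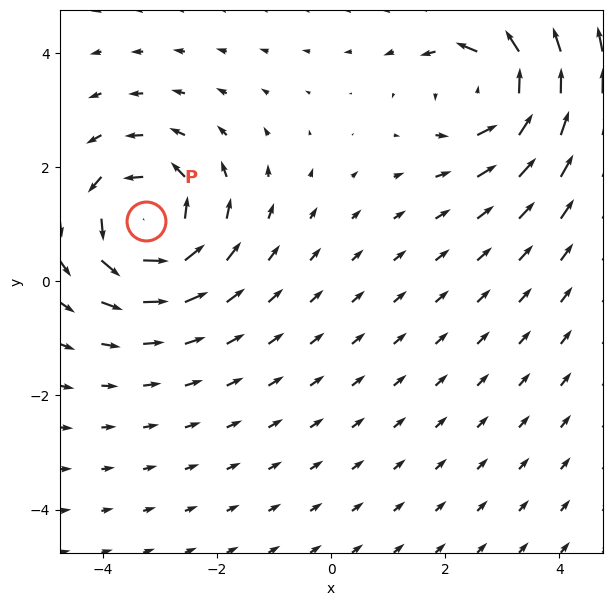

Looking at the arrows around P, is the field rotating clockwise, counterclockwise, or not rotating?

Near P at (-3.2, 1.1) the arrows circulate counterclockwise. The curl (z-component) there is about +3; positive curl means counterclockwise rotation.

counterclockwise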